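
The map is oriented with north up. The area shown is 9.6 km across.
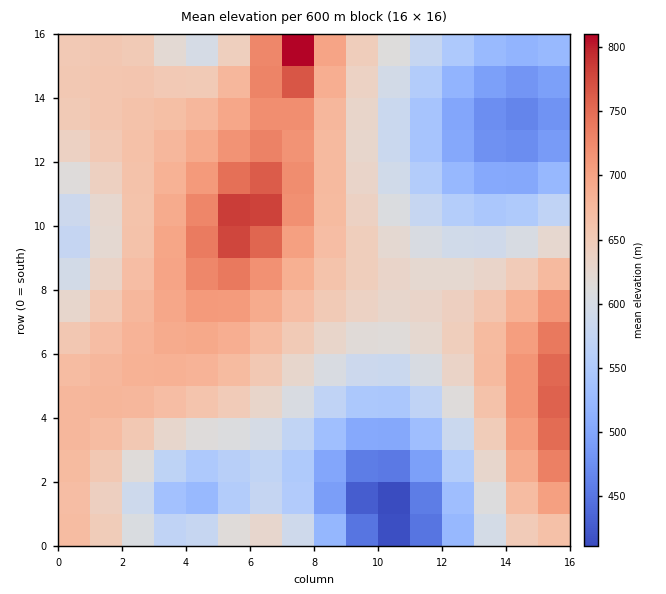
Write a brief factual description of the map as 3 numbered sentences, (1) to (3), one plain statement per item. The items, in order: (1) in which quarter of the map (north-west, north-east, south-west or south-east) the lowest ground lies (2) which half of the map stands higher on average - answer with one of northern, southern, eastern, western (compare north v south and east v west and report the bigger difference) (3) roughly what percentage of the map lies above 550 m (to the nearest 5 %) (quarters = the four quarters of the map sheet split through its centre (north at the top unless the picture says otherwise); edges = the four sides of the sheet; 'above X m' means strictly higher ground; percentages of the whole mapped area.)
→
(1) The lowest ground is in the south-east quarter.
(2) On average the western half of the map is the higher ground.
(3) Ground above 550 m makes up about 80 % of the sheet.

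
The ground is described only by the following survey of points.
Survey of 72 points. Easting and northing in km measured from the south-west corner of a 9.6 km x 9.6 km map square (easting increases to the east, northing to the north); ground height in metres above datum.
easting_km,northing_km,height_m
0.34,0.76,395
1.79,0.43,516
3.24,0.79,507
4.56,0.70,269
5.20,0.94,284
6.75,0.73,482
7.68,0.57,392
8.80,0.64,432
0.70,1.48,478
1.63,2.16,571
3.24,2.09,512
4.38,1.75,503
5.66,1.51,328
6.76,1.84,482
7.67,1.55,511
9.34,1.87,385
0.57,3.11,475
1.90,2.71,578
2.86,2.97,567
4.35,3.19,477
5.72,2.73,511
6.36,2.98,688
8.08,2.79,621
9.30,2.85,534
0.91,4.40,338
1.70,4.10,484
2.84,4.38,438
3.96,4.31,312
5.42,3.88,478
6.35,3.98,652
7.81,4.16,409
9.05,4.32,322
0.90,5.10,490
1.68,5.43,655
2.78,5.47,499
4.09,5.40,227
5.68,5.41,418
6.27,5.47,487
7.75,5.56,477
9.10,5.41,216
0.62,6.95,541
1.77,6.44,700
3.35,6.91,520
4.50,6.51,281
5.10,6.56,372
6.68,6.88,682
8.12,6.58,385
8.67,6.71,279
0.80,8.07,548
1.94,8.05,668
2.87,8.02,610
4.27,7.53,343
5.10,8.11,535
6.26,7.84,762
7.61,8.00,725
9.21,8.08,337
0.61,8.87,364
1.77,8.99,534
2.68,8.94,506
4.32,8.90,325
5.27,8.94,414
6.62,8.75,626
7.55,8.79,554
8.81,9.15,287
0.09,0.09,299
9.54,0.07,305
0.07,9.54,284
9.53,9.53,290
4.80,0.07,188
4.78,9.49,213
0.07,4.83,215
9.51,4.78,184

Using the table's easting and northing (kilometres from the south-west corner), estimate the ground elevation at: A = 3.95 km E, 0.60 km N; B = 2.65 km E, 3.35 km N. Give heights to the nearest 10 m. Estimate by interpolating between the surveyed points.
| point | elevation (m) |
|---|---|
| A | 370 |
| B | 610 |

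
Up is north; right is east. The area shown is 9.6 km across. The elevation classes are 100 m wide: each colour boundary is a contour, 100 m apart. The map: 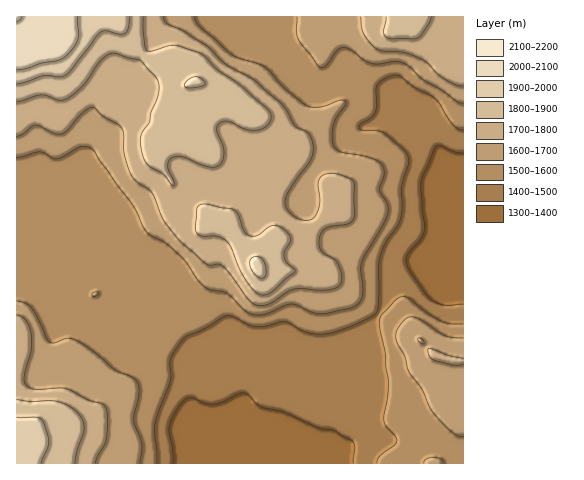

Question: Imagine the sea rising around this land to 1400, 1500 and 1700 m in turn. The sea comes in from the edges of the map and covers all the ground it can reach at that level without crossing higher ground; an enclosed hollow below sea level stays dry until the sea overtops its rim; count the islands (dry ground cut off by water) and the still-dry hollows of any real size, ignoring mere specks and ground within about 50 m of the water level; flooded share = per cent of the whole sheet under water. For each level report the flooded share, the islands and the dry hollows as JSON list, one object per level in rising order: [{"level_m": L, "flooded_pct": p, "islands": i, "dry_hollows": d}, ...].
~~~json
[{"level_m": 1400, "flooded_pct": 8, "islands": 0, "dry_hollows": 0}, {"level_m": 1500, "flooded_pct": 23, "islands": 0, "dry_hollows": 0}, {"level_m": 1700, "flooded_pct": 69, "islands": 0, "dry_hollows": 0}]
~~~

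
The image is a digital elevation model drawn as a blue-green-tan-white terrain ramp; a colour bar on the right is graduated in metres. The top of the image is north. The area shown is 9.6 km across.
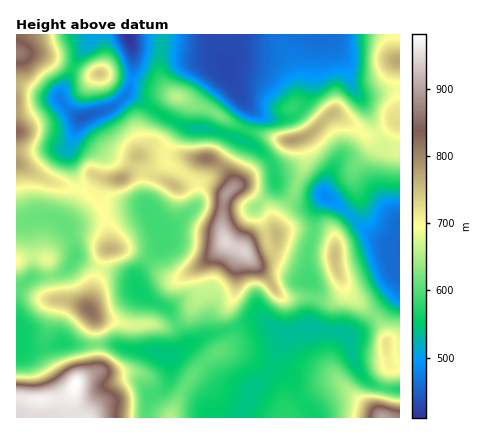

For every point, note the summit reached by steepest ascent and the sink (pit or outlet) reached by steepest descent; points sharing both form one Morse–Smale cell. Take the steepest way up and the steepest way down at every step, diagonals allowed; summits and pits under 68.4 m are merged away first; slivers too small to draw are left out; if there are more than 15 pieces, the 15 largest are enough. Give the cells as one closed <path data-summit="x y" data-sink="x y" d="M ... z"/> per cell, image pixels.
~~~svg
<path data-summit="226 242" data-sink="344 332" d="M208 158l-10 2-10 14 10 12-2 20-24 20-10 3-14-21-43 8 5 32-6 6-4 14 32 11 14 18 20 10 12 17 8 22 22-11 50-14 10 2 12 8 12 0 16-4 6-29-32-1-38-47-19-8-3-14 1-24 2-8 7-8 1-6-9-14z"/><path data-summit="76 384" data-sink="344 332" d="M262 321l-14 2-18 7-22 5-38 20-42-6-14-5-18 0 1 26-21 14-4 14 2 10 6 10 232 0 0-6-13-16-8-16-16-14 0-8 6-18 5-8-6-1z"/><path data-summit="16 52" data-sink="128 34" d="M92 34l-76 0 0 189 24-8 10 1 14 7 11-25 3-12-9-30 0-8 9-26 4-4-6-2-13-12-3-10 16-34 13-16z"/><path data-summit="292 140" data-sink="400 248" d="M334 113l-4 2-18 17-13 6 6 14 0 12-14 34 7 4 12 0 14-7 16 10 36 32 16 9 8 2 0-96-10-1-12-5-20-18z"/><path data-summit="120 178" data-sink="128 34" d="M130 94l-4 0-16 14-26 8-6 6-9 26 0 8 9 32-14 34 4 4 36-9-5-19 3-12 4-6 16-2 16-22 12 18 24 12 8-2 5-8-17-11-5-7 3-12 16-20-24-12z"/><path data-summit="226 242" data-sink="128 34" d="M186 126l-7 4-11 16-3 6 2 10 21 14 6-12 6-5 10 0 14 9 9 14-1 6-7 8-2 8-1 24 3 14 19 8 10 10 14-5 6-5 3-6-2-16 2-10 14-18-15-16-4-20-12-15-12-7-34-12z"/><path data-summit="382 418" data-sink="344 332" d="M312 327l-26 4-3 3-8 24 0 8 16 14 5 12 16 20 1 6 87 0 0-28-26-5-12-9-7-12-5-24-4-6-6-3z"/><path data-summit="334 256" data-sink="400 248" d="M326 196l-11 16-1 18-7 26 1 24 6 8 0 10 8 2 14-2 6-6 0-10 5 10 27 23 24-25 2-8 0-34-24-11-36-32z"/><path data-summit="76 384" data-sink="226 64" d="M318 34l-106 0-1 4 5 12 11 16 1 8 5 10 10 16 17 15 14 4 12 0 12-5 8-12 6-22 1-24z"/><path data-summit="88 310" data-sink="344 332" d="M100 268l-12 40 6 8 2 6 0 22 18 0 14 5 24 2 16 4 12-4 6-5-8-22-12-17-20-10-14-18z"/><path data-summit="178 96" data-sink="226 64" d="M210 34l-48 0-3 30 2 16 6 10 7 6 32 12 40 21 4-13 0-6-17-26-5-10-1-8-11-16z"/><path data-summit="292 140" data-sink="226 64" d="M326 34l-8 0-5 22-2 30-5 16-6 10-10 6-16 1-14-4-10-8 0 9-4 10 2 4 34 10 14 0 16-8 18-17 4-2 32 23 11-2-14-32-12-18-3-16-4-8z"/><path data-summit="100 74" data-sink="128 34" d="M128 34l-36 0-3 10-13 16-16 34 3 10 13 12 8 1 26-9 18-16 5-18 0-20z"/><path data-summit="88 310" data-sink="400 248" d="M50 276l-18 1-14 11-2 42 2 2 1 16 13 1 26-6 38 1 0-22-2-6-6-8-8-4-24-5z"/><path data-summit="398 60" data-sink="226 64" d="M392 34l-65 0 17 26 4 8 3 16 12 18 15 31 19-11 1-62-4-6z"/>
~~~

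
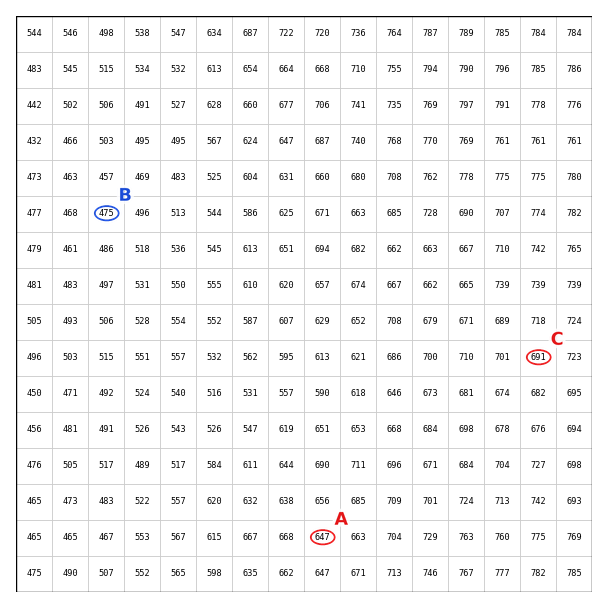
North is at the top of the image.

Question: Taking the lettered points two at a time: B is below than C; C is above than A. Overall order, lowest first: B A C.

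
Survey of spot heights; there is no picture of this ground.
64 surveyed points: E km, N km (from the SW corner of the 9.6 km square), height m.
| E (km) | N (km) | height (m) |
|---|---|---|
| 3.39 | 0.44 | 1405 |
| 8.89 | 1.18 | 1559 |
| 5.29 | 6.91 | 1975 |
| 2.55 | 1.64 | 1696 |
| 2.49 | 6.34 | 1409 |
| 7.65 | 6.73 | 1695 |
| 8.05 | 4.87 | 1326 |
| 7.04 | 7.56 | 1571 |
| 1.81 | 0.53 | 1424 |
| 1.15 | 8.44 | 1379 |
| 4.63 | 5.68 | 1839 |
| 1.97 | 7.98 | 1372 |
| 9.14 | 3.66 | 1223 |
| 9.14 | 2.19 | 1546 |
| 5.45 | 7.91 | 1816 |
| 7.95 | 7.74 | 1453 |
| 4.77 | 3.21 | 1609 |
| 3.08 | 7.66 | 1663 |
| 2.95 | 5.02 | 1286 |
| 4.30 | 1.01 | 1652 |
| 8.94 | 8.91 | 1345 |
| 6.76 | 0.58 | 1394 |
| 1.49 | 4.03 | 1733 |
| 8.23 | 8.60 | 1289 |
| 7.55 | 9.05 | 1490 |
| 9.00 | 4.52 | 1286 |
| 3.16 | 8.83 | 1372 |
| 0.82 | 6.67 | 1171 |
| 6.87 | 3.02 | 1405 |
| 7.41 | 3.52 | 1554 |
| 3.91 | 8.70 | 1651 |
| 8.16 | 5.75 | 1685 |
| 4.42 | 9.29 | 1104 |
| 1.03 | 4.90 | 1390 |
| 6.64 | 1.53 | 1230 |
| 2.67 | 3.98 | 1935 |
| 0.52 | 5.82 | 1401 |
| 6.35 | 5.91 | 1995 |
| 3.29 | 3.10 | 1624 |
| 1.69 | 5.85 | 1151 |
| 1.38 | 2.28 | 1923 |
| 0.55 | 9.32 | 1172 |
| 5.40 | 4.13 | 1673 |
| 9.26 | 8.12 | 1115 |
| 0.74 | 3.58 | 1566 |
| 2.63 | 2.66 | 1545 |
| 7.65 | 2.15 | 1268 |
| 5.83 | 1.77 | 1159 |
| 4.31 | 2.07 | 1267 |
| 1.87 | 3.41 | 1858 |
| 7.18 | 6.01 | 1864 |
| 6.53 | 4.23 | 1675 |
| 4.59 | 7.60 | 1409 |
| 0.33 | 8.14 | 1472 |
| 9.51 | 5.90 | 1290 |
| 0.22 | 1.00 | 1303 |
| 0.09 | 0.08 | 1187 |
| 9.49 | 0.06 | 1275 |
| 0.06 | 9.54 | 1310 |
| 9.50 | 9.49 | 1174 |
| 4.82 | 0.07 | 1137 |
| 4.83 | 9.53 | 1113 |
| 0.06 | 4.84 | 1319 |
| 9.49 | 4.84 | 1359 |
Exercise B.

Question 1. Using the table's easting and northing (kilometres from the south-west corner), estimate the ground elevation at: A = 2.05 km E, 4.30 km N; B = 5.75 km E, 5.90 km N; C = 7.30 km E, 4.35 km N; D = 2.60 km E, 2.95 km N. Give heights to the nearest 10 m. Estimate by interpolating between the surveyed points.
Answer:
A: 1790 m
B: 1940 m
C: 1670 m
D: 1800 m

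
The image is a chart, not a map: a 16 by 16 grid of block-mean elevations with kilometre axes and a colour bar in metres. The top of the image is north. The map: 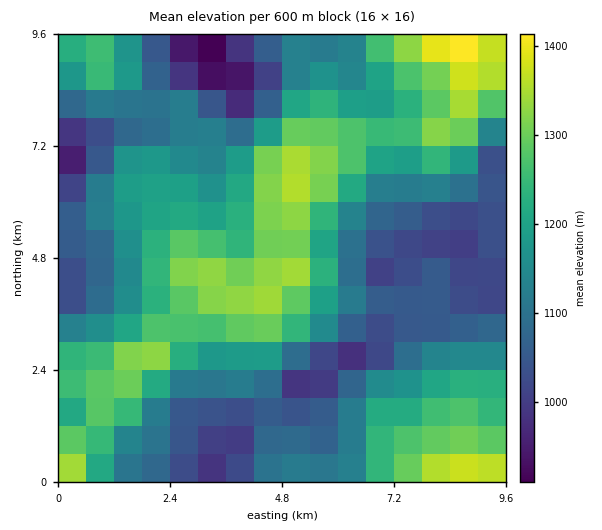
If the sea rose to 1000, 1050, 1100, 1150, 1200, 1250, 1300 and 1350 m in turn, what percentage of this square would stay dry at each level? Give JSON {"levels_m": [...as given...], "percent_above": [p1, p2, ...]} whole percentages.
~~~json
{"levels_m": [1000, 1050, 1100, 1150, 1200, 1250, 1300, 1350], "percent_above": [93, 81, 66, 53, 40, 28, 15, 4]}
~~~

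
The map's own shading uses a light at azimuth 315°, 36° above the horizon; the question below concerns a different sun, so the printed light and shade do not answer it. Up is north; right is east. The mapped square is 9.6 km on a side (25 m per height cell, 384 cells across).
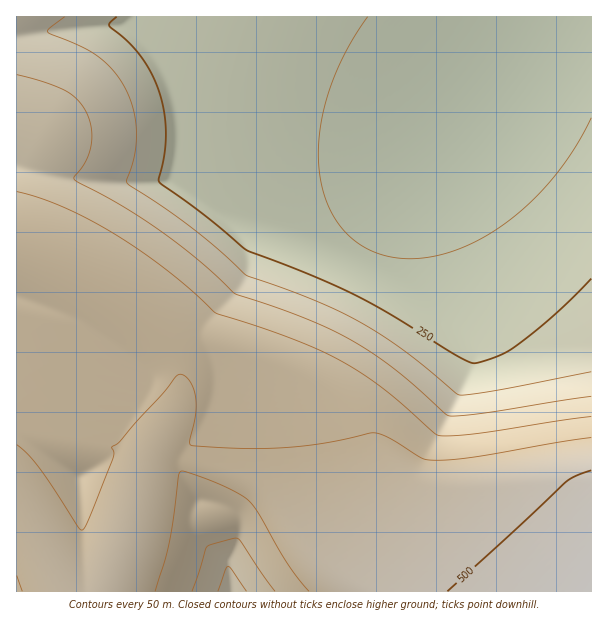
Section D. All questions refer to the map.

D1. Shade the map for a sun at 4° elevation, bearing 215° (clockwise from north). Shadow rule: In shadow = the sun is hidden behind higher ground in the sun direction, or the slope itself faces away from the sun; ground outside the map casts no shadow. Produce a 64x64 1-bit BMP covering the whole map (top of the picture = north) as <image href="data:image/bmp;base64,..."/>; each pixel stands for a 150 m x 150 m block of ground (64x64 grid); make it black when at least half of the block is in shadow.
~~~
<image width="64" height="64" href="data:image/bmp;base64,Qk0+AgAAAAAAAD4AAAAoAAAAQAAAAEAAAAABAAEAAAAAAAACAAATCwAAEwsAAAIAAAAAAAAA////AAAAAAAAAAAAAAAAAAAAAAAAAAAAAAAAAAAAAAAAAAAAAAAAAAAAAAAAAAAAAAAAAAAAAAAAAAAAAAAAAAAAAAAAAAAAAAAAAAAAAAAAAAAAAAAAAAAAAAAAAAAAAAAAAAAAAAAAAAAAAAAAAAAAAAAAAAAAAAAAAAAH4AAAAAAAAA///wAAAAAAH///AAAAAAA///8AAAAAAD///wAAAAAAf///AAAAAAD///8AAAAAAf///wAAAAAD////AAAAAA////8AAAAAH////wAAAAB/////AAAAAf////8AAAAH/////wAAAD//////AAAD//////8AAA//////4AAAH/////+AAAA//////wAAAH/////+AAAA//////4AAAH//////AAAB//////8AAAP//////gAAD//////8AAAf//////gAAH//////+AAB///////gAAf//////8AAH///////gAA///////4AAD//////8AAAP/////wAAAAAH///wAAAAAAD//8AAAAAAAH//gAAAAAAAP/4AAAAAAAAf+AAAAAAAAB/AAAAAAAAAPwAAAAAAAAB8AAAAAAAAAfgAAAAAAAAD+AAAAAAAAAf4AAAAAAAAH/gAAAAAAAA/8AAAAAAAAP/wAAAAAAAD//AAAAAAAAB/4AAAAAAAAAfAAAAAAAAA=="/>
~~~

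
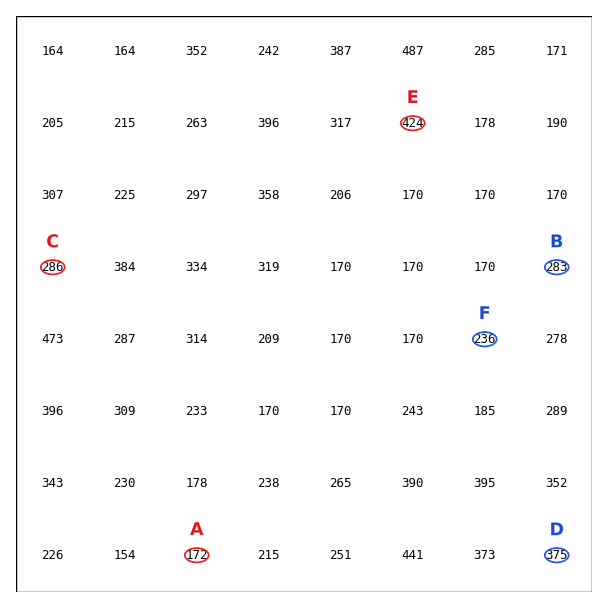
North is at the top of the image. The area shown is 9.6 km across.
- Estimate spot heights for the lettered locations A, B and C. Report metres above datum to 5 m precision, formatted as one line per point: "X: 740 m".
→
A: 170 m
B: 285 m
C: 285 m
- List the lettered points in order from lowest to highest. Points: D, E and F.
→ F D E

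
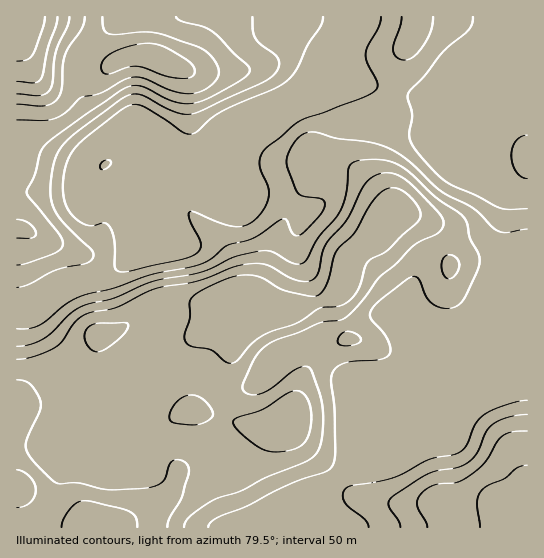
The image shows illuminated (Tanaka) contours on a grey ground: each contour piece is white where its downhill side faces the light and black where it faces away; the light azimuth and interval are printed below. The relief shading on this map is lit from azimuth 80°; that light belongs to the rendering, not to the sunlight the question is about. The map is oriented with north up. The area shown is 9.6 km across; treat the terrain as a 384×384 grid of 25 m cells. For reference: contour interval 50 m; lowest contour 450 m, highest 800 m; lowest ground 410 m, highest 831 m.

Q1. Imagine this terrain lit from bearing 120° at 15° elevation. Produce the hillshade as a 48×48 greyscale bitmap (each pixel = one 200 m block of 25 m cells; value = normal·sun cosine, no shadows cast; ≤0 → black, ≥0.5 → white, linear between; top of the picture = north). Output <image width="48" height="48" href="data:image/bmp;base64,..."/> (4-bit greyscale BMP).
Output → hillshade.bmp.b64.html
<image width="48" height="48" href="data:image/bmp;base64,Qk32BAAAAAAAAHYAAAAoAAAAMAAAADAAAAABAAQAAAAAAIAEAAATCwAAEwsAABAAAAAAAAAAAAAAABEREQAiIiIAMzMzAERERABVVVUAZmZmAHd3dwCIiIgAmZmZAKqqqgC7u7sAzMzMAN3d3QDu7u4A////AJh1RXiIiZvNzLqYiIiIiIh3ZmZ4hmZ4iLqGRWd4iJq8zLupiIiIiHd3ZmZ4h2Z4iMynVWZmZ3iau7u7uYiIh3d2ZVVoh2Z4iLu4ZWZlVmeJqqq7y6mIh3ZlVDNGdlV4iJqodnd2ZmZ4mZmrvMu6mHdmVDI0VERneImYd3eId2Z4iYiZqrzLqZh3ZUMzQyNGd5mYiIiIh2Z4iIiImavMy6mHdlREQyI1Z5qYiIiIh2d4iIiIiJq83KmIiHZmVCIkZqqoiIiIh2eIiIiHiIms3LmIiId3ZTIkVqqpiIiIh2aIiIh3d4is3bmIiIiIdTIjVZqqmIiIh2Z4iIh2Zmec3bmIiIiIh1MzRJmamIiIiHVWiIh2VEaLzLmIiIiIh2VERImZmIiIiIdVeIiHZDR6zLmIiIiIiIdlVYiIiImIiIh2d4iphkRpu6mIiIiIiIh3d2eIh4mYiIiIiIirmHVpu7qZmYmZiIh3d1Vnd3mpiIiIiHituIdnm7qqqYiIiIiHd0RFZniqmIh3iIec2oiIiaqqqYiIiIiHd0QzRWiaqYdmeIeK3bqYd3maqpiIiIiIiGUyEkZ4qphmaIh4rN3LmHiZmYiIiIiIiHZCESRWeZl2Z4mHiavduqqpmYiJmZmIiIhkIRIzRoiHZnmYd4iru83bqYiIqqmIiJmHUyIhEkZ2VFeIiHd3eL7tupd4m7qYiKqphmVCEBJEMjRniHdlNIzty5dnm8uYiKu6mZh1MQESEQE1Z4dkImrdy6hmi8yoiKu7qqqpZDIiEQAjV4dkIlm8zLlmerupiKq7upq7l2ZUMiIjRndTIleavMqGeaqpiJmrupmqmIh2VURERXhSEUZ5rMuYiZmYiJmqqYeamIiHZmZUNXhzESRnm8y6qqmHd4mqqXeJmIh3d3dkNGiGMRJGiru6qqqHZnirqXeJiId3eId1Q1eHUhE0aKuqmZmHZomruXeIiId3iIiHVEaIdSEkV5qph4iHd4m8uXiZiHd4iIiHZVZ4h0IjRoqph3d3d5rNuXiZiHd4iIiHZWZ4mGQ0Roqph3d3d5rNyXeamId4iIiGVWZnmGVUVomZiIh3d5rN2nZ5mYiIiIh2RVVXiHZVZ4mYiIh2Z5m97Jd3iIiImYiGRERGd3ZmeJmYiIh2Zpms7tqIiId4mqiHZDM1d3Z3iJmYiIh2Zpmr3/7KiId4q7mIdlM0Z3d4iZmYiIiHZpqrzf/tqIeJvNypiHVEVmd3iJmYiIiId6q8zM7/yYiazu7bqYdlVWZniImYiIiIiKvNyqz/6oiaze7t3LmHZmZneJmYiIiIiKve2onP64iavN3d3dyod2ZneJqpiIiIiKve2necy5mZq7u7vN3KiHZmeJq6iIiIiKvf2nVoqYiZmaqZmrzLmHZmeJu7mIiIiKvv64ZVZ3eIiJmYiJq7qHZVZ4rLqZiIiKvv7KhkRVZ3d4mZiImruXZURXm7upmYiJre7cqGVVZ3d4mZmYiaupdURWirqpmZiJrO7cuoZmZ3d4mZmYiKu5dkRGiaqZmZmA=="/>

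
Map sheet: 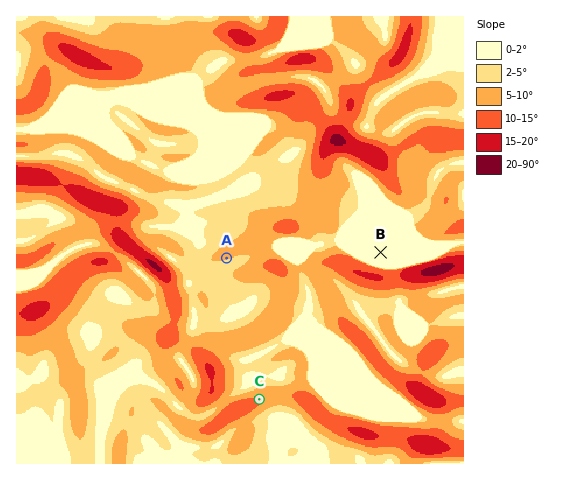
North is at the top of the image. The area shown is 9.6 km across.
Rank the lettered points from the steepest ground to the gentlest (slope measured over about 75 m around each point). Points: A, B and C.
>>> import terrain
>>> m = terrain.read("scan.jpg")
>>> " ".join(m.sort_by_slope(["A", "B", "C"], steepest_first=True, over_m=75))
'C A B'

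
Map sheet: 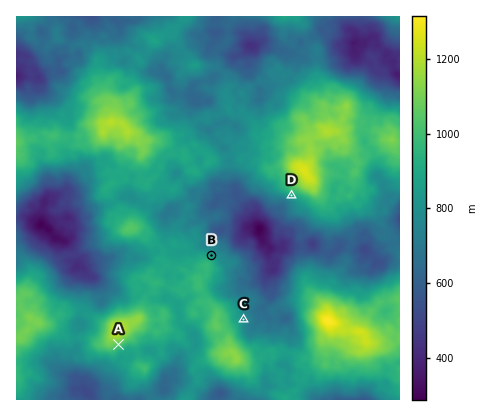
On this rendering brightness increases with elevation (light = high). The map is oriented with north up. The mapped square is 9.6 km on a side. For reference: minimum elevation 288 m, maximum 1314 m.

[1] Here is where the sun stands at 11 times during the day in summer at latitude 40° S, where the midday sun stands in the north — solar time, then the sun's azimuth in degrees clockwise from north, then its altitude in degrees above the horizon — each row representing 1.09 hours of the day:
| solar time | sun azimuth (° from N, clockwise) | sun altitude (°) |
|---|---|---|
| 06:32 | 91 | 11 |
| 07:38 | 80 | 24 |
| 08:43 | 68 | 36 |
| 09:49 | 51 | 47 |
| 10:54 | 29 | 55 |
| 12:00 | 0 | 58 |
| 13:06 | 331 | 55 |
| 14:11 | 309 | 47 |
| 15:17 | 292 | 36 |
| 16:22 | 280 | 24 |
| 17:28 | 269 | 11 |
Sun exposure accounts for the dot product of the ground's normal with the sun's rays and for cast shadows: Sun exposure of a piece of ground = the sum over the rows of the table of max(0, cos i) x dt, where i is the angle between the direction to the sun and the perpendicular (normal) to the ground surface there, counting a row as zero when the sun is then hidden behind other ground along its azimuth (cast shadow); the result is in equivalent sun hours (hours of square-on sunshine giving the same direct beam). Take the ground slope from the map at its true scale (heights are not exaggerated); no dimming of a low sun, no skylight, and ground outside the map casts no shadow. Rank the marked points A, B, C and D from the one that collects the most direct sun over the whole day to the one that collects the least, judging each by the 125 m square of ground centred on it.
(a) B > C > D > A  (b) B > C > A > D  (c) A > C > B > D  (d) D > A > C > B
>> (b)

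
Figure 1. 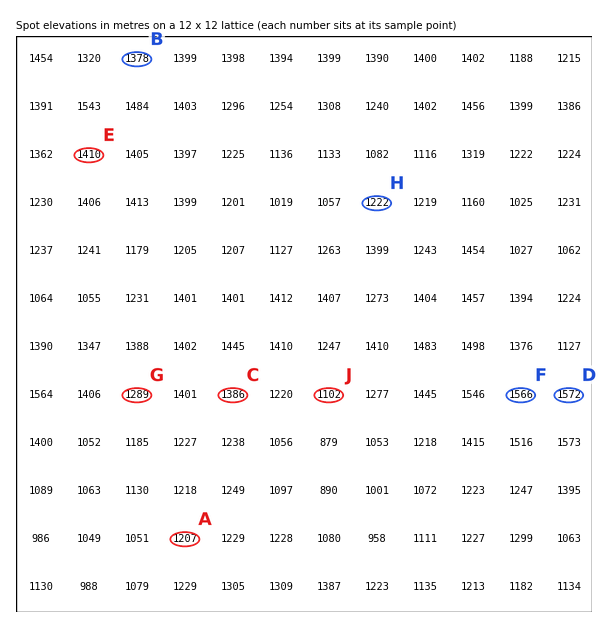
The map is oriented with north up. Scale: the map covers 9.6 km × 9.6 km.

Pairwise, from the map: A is below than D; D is above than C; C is above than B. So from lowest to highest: A B C D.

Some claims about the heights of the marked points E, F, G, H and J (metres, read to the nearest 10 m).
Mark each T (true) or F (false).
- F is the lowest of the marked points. F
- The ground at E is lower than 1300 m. F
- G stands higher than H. T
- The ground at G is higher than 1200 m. T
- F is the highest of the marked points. T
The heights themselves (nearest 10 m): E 1410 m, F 1570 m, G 1290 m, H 1220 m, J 1100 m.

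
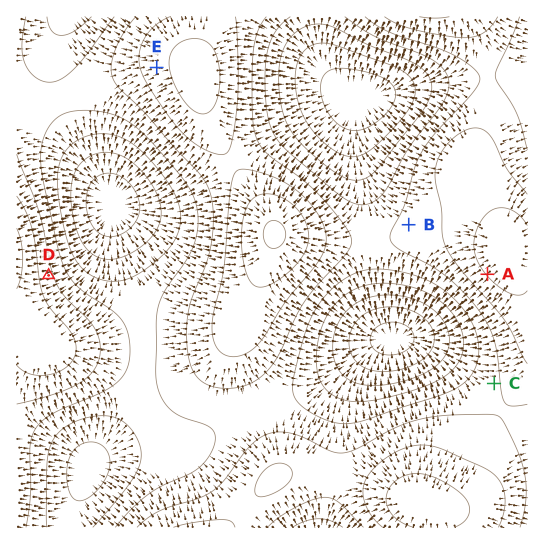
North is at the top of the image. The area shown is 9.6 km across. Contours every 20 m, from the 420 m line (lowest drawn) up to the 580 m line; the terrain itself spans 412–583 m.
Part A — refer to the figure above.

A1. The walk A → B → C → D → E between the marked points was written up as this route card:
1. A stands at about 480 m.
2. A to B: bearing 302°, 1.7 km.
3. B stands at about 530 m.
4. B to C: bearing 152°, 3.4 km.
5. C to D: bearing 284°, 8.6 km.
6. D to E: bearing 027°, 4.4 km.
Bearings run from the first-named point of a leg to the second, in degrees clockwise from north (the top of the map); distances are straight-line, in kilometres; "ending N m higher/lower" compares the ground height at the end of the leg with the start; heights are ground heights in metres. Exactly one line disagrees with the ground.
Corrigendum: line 1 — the height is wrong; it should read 560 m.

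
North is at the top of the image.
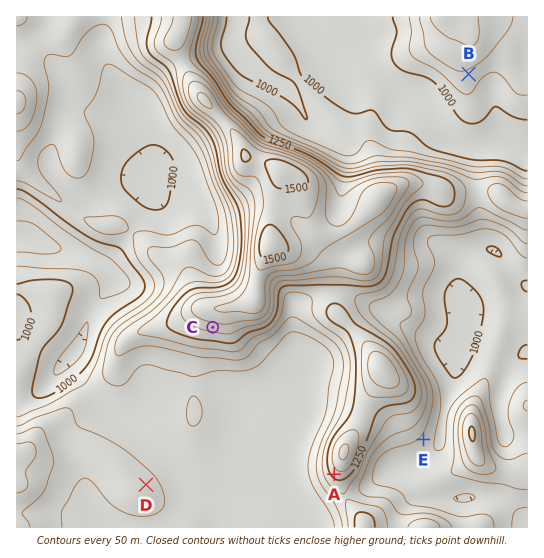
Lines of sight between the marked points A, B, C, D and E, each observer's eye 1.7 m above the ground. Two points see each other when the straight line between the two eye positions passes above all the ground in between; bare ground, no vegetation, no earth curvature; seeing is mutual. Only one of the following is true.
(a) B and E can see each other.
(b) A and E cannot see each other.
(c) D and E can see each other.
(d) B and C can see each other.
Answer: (b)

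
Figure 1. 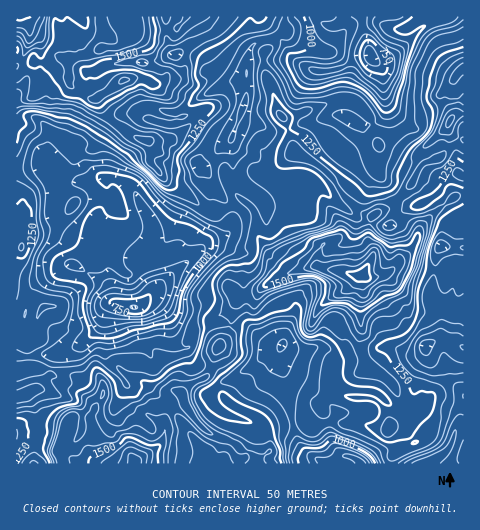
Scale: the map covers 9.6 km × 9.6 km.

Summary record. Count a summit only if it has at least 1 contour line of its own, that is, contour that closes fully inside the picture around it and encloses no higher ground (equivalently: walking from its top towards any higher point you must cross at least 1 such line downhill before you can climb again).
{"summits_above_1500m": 2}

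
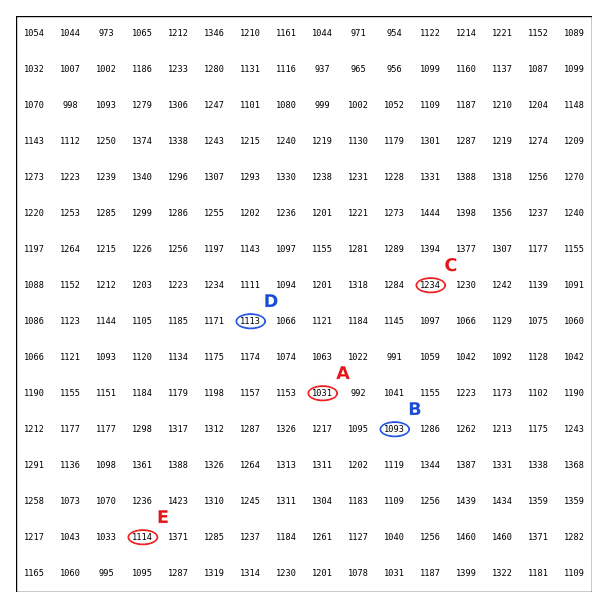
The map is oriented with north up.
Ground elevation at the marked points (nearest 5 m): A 1030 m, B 1095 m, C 1235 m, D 1115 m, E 1115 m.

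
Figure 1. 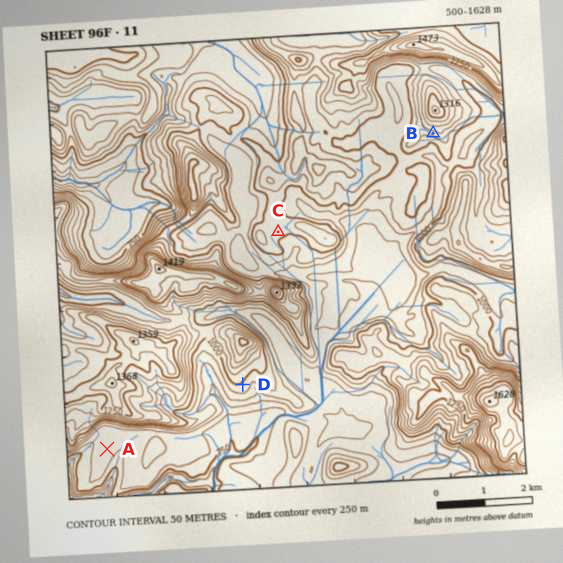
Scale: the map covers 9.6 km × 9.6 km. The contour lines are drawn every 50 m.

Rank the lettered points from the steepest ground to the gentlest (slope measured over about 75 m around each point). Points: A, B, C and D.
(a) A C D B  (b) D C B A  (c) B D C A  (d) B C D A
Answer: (c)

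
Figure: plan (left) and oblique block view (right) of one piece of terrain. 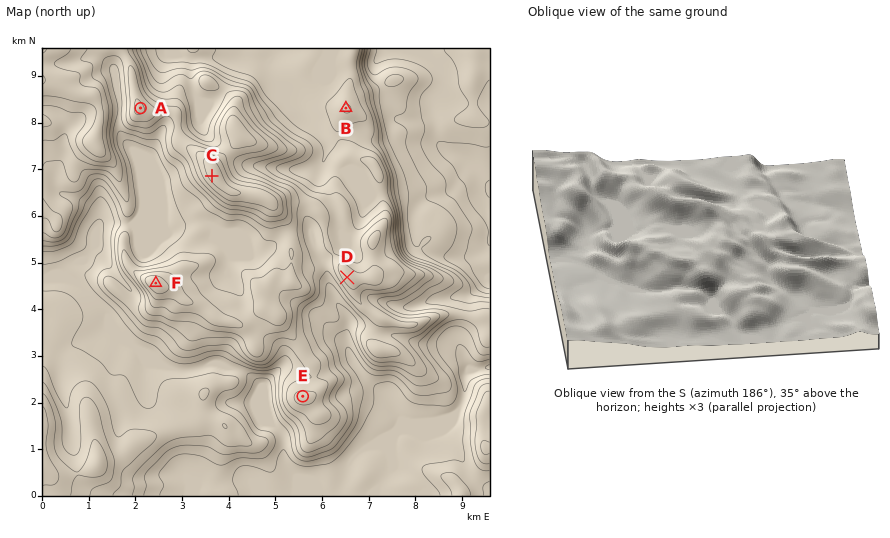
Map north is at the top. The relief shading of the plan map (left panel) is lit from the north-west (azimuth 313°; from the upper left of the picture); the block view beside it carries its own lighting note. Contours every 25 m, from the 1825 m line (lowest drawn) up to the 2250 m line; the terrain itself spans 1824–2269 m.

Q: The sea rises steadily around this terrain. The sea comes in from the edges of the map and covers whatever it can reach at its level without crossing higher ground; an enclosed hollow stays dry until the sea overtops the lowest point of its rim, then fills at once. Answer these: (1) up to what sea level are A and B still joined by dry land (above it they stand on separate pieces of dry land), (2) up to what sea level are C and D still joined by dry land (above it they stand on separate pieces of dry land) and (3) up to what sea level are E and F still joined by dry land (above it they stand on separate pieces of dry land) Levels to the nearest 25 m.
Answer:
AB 2025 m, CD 2100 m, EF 2075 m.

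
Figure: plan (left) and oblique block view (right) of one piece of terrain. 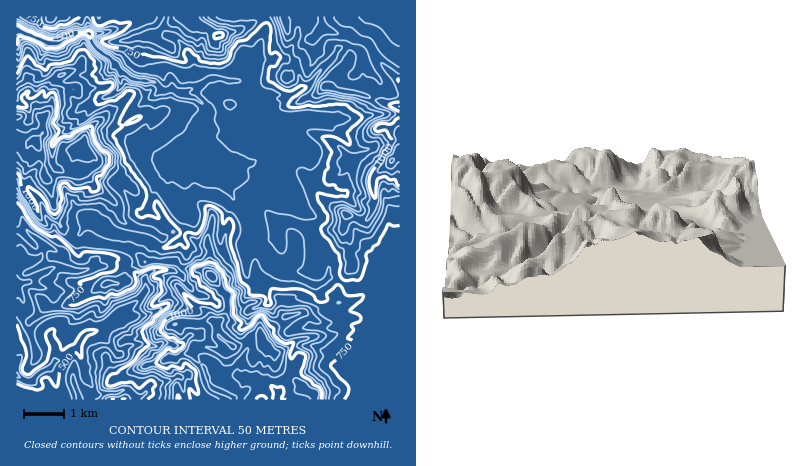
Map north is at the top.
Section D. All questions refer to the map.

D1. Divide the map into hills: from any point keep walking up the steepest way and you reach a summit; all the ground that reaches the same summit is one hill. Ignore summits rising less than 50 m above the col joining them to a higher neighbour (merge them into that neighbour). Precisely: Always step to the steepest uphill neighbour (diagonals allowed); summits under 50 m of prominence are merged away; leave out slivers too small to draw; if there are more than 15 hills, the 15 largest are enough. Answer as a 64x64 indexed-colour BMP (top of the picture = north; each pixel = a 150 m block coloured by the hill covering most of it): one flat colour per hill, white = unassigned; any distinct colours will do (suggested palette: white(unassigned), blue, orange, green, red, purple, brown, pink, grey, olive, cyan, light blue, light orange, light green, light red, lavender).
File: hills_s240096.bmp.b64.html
<image width="64" height="64" href="data:image/bmp;base64,Qk12CAAAAAAAAHYAAAAoAAAAQAAAAEAAAAABAAQAAAAAAAAIAAATCwAAEwsAABAAAAAAAAAA////ALR3HwAOf/8ALKAsACgn1gC9Z5QAS1aMAMJ34wB/f38AIr28AM++FwDox64AeLv/AIrfmACWmP8A1bDFABEREREREd3d3d0iIiIiIiIiIiIiIiIiIiIiIiIiIhERERERERER0REd0iIiIiIiIiIiIiIiIiIiIiIiIiIiERERERERERERERIiIiIiIiIiIiIiIiKZkiIiIiIiIiIREREREREREREREiIiIiIiIiIiIiKZmZmSIiIiIiIiIhERERERERERERESIiIiIiIiIiIiKZmZmZkiIiIiIiIiERERERERERERESIiIiIiIiIiIiIpmZmZmSIiIiIiIiIRERERERERERERIiIiIiIiIiIiIiKZmZmZIiIiIiIiIhERERERERERERESIiIiIiIiIiIiIpmZmZkiIiIiIiIiERERERERERERESIiIiIiIiIiIiIiKZmZmZIiKSIiIiIRERERERERERESIiIiIiIiIiIiIiIpmZmZmZmZmSIiIhERERERERERERIiIiIiIiIiIiIiIpmZmZmZmZmZmSIiEREREREXd3dxIiIiIiIiIiIiIiIimZmZmZmZmZmZmSIRERERERd3d3dyIiIiIiIiIiIiIiKZmZmSIiIiIhEREhERERERd3d3d3ciIiIiIiIiIiIiIimZmSIiIiIiERESERERERF3d3d3d3IiIiIiIiIiIiIiKZmSIiIiIiEREREREREREXd3d3d3d3IiIiIiIiIiIiIimSIiIiIiERERERERERERd3d3d3d3dyIiIiIiIiqqqiIiIiIiIiIRERERERERERF3d3d3d3d3ciIiIiKqqqqqoiIiIiIiIRERERERERERF3d3d3d3d3d3IiIiKqqqqqqqIiIiIiIRERERERERERd3d3d3d3d3d3ciIiKqqqqqqqIiIiIiIRERMzMzMzMRF3d3d3d3d3d3ciIiIqqqqqqqoiIiIhERETMzMzMzMxERF3d3F3d3d3IiIiIqqqqqqqoiIiIRERERMzMzMzMzEREREREREid3IiIiIiqqqqqqqiIiIREREREzMzMzMzMRERERERESIiIiIiIiIqqqqqqqIiIhEREREWZjMzMzMxERERERESIiIiIiIiIiqqqqqqoiIhERZmZmZmZmYzMzERERERESIiIiIiIiEiIiIiKqqiIhEREWZmZmZmZjMzMRERERERIiIiIiIhEREiIiIqqqohEREWZmZmZmZjMzMxEREREREiIiIiVRERERIiIiqqqqERERZmZmZmZjMzMzERERERESIiVVVVEREREiIiKqqqoRERFmZmZmZmMzMzMREREREREiVVVVURERESIiIiqqqhERERZmZmZmYzMzMxEREREREVVVVVVRERERIiIiKqqhERERFmZmZmZjMzMzERERERFVVVVVVVERERESIiIqqqEREREWZmZmZmMzMzMREREREVVVVVVVERERESIiIiKhEREREWZmZmZmMzMzMxEREREVVVVVVVERERERIiIiIhEREREWZmZmZmMzMzMzEREREVVVVVVVEREREREiIiIiEREREWZmZmZmMzMzMzMRERERVVVVVVERERERESIiIiEREREWZmZmYzMzMzMzMxERERFVVVVVVRERERERIiIiIRERERZmZmYzMzMzMzMzEREREVVVVVVVEREREREiIiIhERERZmZmZjMzMzMzMzMREREVVVVVVVVVERERESIiIiEREWZmZmZmMzMzMzMzMxEREVVVVVVVVVVREREREiIiERERZmZmZmMzMzMzMzMzERERVVVVVVVVVVURERESIhEREREWZmZmYzMzMzMzMzMRERFVVVVVVVVVUREREREhERERERFmYzMzMzMzMzMzMxEREVVVVVVVVVURERERERERERERERMzMzMzMzMzMzMzERERFVVVVVVVUREREREREREREREREzMzMzMzMzMzMzMRERERVVVVVVVRERERERERERERERERMzMzMzMzMzMzMxERERERVVVVVRERERERERERERERERMzMzMzMzMzMzMzEREREREVVVVVEREREREREREREREREzMzMzMzMzMzMzMRERERERFVVVVRERERERERERERERETMzMzMzMzM8MzMxERERERERVVVVURERERERERERERERMzMzMzMzMzzMzMEREREREREVVVURERERERERERERETMzMzMzMzMzM8zMwRERERERERFVURERERERERERERETMzMzMzMzMzMzPMzBEREREREREREREREREUQRERERERMzMzMzMzMzMzM8wzERERERERERERERERREREQRERERMzMzMzgzMzMzMzMzMRERERERERERERREREREREQURDMzMzMziIMzMzMzMzMxEREREREREREUREREREREREREQzMzMzOIgzMzMzMzMzEREREREREREUREREREREREREREMzMzM4iIMzMzMzMzMREREREREREURERERERERERERERDMzOIiIiDMzMzMzMxEREREREREUREREREREREREREREiIiIiIiIgzMzMzMzEREREREREURERERERERERERERERIiIiIiIiIMzMzMzMREREREREUREREREREREREREREREiIiIiIiIiIgzMzMxEbu7uxEURERERERERERERERERESIiIiIiIiIiIMzMzu7u7u7u7MzNERERERERERERERERIiIiIiIiIiIgzMzO7u7u7u7szMzNEREREREREREREREiIiIiIiIiIiDMzM7u7u7u7uzMzMzNERERERERERERESIiIiIiIiIiIgzMz"/>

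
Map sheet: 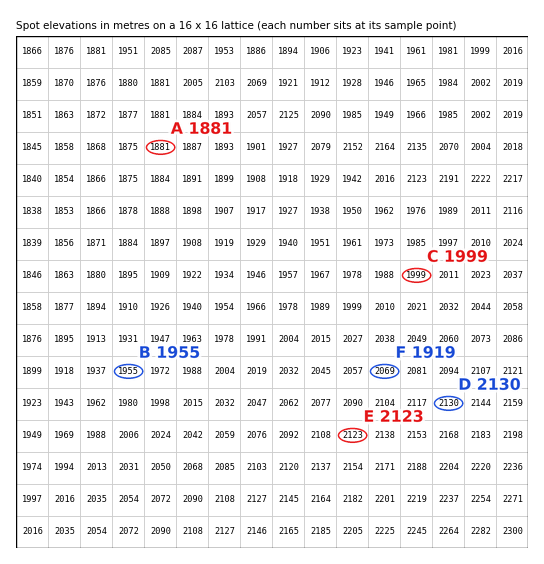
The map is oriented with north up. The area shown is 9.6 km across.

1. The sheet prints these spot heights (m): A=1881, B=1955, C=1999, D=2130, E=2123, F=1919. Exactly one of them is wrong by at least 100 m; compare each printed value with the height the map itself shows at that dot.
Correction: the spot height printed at F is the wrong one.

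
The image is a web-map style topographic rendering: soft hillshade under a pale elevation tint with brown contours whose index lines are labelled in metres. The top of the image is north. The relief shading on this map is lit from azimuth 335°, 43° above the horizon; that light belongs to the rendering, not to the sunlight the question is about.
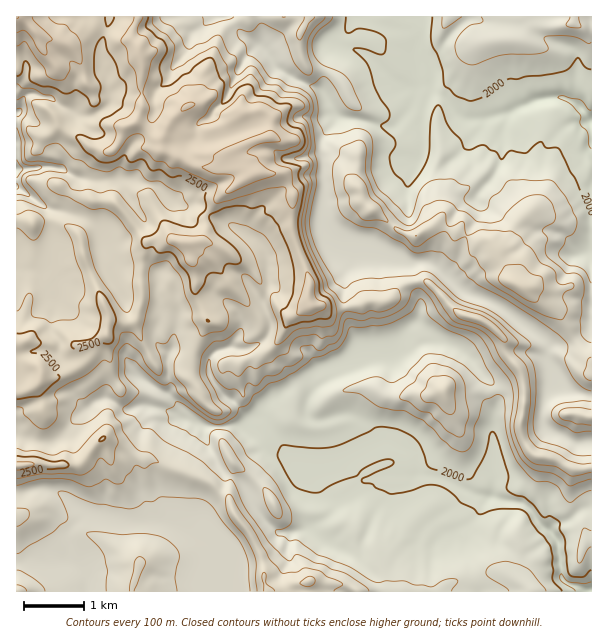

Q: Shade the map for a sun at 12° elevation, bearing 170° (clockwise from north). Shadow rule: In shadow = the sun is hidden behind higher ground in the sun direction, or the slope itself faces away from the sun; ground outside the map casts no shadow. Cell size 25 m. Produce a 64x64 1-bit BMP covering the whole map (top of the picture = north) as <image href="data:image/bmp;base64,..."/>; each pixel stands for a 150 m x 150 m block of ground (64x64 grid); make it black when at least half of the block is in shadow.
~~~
<image width="64" height="64" href="data:image/bmp;base64,Qk0+AgAAAAAAAD4AAAAoAAAAQAAAAEAAAAABAAEAAAAAAAACAAATCwAAEwsAAAIAAAAAAAAA////AAAAAADAAAAAAwAAHMAAAAe/AAAYgAAAP/4AAACAAAAf/gAAAAAEAB/+AAAAAA8AH/wAABAADgA/+AAAIAAAAH/4AAFgAAAAc/AAAYAAAADj4AADgEAAAc/AAAAAAAABz4AAAAAAAAefAAAAAAAAHz4AAAAA/gB+eAAAAAf/APzwAAAAf/+G/fAAAAB//9//4AAAAH7P4/+AAAAAeIP68AAAAANwgf4DAAAAAz8B4AcAAAADPwDCBgAwfAMfQAwMAD//gB4ICAQAH//gHCAAAgAH/+GYcABD4AP/wYEAAAGwAD+AAdOAAAgAP4PB98AACAAfB4HnCAAAAA4fAMAYAAYAAH4AgDgAD3+A/AAAYAAPf8H4AABgAA//8/DMAEAAAf//5/8AwAAA///DfwAAAAD//4H+AAABgO/AAP4AAn+AxwAf5AMD/wDAPD4AXgf/AMB+/wD8DfgAgP//gOAZ+AAB///AwfH2AAH///jH8IMBB///8P8AAAAP///w/AAAHw3///CAAAAPif7/4MBkHwAOfn/AgeAP4z48M8Bj4QD/PzwBgcP5hhe+AAAAzn3HDzwAAMb4PfP/gAAAfGA9/f+AAAAAADj//4AAAAAAAP//CAAAAAAA+/94AAAAAAB//ngAAAAAAX/+cAAAAAQX//wAAIAAPD//+AAAbAA8G//wAAAACA=="/>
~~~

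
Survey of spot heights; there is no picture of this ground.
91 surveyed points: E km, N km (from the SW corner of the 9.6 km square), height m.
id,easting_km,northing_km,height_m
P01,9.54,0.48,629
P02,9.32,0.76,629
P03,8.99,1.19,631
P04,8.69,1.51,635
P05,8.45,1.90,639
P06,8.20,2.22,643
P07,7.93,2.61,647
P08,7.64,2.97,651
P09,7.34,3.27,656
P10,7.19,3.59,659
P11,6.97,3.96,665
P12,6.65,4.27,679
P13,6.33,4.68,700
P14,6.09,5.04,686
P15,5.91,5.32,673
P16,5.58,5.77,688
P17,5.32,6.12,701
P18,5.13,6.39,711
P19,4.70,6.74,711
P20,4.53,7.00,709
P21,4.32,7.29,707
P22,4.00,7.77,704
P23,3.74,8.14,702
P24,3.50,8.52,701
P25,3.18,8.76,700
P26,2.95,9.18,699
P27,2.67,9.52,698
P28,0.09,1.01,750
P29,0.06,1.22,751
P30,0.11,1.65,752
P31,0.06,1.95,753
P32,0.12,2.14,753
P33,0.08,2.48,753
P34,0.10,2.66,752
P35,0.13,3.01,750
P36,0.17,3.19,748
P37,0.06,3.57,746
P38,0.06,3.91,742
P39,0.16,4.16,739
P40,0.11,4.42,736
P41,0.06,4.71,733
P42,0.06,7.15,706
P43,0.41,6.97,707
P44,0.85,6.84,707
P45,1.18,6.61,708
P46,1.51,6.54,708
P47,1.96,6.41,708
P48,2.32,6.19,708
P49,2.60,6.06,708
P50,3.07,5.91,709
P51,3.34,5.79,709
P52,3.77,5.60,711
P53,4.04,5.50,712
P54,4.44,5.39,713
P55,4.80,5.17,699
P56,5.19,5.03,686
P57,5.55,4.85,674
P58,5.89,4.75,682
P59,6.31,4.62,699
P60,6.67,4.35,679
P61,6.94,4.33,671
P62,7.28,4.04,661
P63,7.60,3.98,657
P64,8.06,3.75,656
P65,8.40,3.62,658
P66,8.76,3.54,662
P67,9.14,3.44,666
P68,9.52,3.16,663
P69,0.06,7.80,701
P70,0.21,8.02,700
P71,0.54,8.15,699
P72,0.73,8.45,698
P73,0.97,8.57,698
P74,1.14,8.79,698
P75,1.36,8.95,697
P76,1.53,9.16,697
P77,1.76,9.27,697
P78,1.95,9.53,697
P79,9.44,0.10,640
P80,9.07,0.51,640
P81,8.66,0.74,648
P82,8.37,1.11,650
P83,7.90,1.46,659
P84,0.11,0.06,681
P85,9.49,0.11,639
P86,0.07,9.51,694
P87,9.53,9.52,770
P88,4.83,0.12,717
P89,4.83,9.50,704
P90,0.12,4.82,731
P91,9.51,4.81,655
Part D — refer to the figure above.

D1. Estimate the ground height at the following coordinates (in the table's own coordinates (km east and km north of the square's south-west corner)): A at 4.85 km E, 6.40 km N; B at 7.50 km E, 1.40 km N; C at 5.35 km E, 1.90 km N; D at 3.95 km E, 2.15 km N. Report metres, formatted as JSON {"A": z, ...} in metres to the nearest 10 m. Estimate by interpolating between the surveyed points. {"A": 710, "B": 680, "C": 690, "D": 720}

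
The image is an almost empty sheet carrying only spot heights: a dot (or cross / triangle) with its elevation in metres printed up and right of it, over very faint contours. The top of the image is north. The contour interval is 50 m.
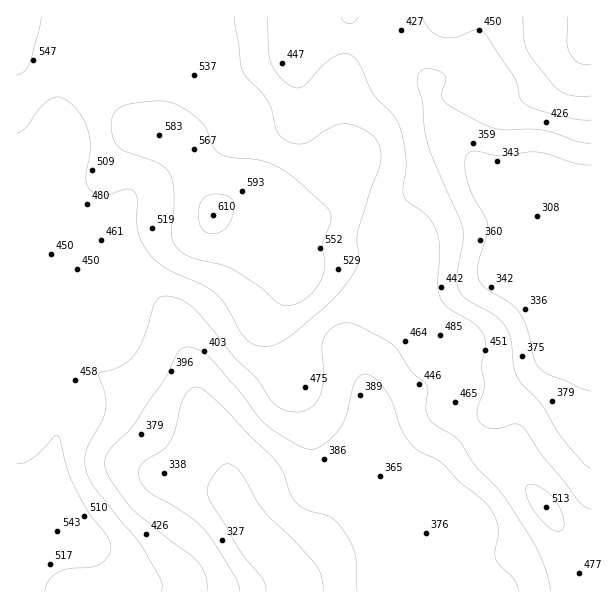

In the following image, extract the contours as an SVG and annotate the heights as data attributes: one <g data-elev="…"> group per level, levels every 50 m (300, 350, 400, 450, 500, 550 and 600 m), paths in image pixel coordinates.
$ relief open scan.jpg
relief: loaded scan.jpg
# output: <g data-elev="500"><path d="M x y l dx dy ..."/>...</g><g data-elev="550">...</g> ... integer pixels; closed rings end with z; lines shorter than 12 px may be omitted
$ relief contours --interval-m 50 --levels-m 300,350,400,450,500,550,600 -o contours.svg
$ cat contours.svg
<g data-elev="300"><path d="M266 591l-3-12-23-28-32-54-1-8 3-8 9-13 6-4 6 1 8 5 24 40 31 30 21 24 6 11 3 16"/></g><g data-elev="350"><path d="M239 591l-1-7-3-8-20-32-11-14-18-16-37-22-7-7-3-8 0-7 3-6 20-14 8-8 5-13 8-30 5-7 6-5 6 1 9 6 65 65 8 11 8 24 7 10 11 6 21 6 10 9 10 14 6 13 2 12 0 27"/><path d="M591 391l-9-2-33-14-9-6-6-10-6-29-8-16-8-10-24-14-8-8-2-7 0-9 9-30 1-11-2-7-16-29-5-24 2-10 3-3 4-1 27 5 27-4 11 0 37 12 15 1"/></g><g data-elev="400"><path d="M207 591l-1-15-8-13-7-8-21-15-38-31-22-30-5-14 0-7 4-8 25-25 31-47 12-25 5-5 4-1 12 3 12 8 32 36 17 23 8 9 27 17 14 6 7 0 8-4 17-17 6-12 7-28 4-10 8-4 9 3 7 8 8 11 12 33 10 15 9 8 21 11 18 19 22 16 10 11 5 10 2 9-3 24 0 6 4 6 15 15 5 12"/><path d="M591 468l-7-5-18-20-9-13-16-26-22-24-5-14-4-28-6-14-10-9-27-16-8-9-2-14 6-34 0-14-35-84-4-18-1-24-5-18 0-9 3-4 5-2 9 1 8 3 3 5-4 15 2 8 10 7 35 19 14 3 39 0 36 12 13 1"/></g><g data-elev="450"><path d="M161 591l1-6-1-6-17-30-51-63-6-13-2-12 3-15 14-24 4-12-1-15-6-21 20-7 15-11 10-20 11-33 4-5 8-2 13 3 14 9 40 49 22 21 17 24 6 6 9 3 9 1 9-2 8-5 4-6 4-9 1-10 0-38 4-9 6-6 9-4 11 1 37 19 9 8 12 20 16 15 1 4-2 18 3 11 6 6 23 15 17 25 23 24 12 17 29 46 8 23 4 16"/><path d="M591 509l-6-2-7-7-16-21-20-24-20-28-7-3-15 4-8 1-7-3-6-6-2-10 7-23-3-21 5-18-1-10-8-12-29-18-8-11-2-12 2-33-2-15-3-10-6-9-22-17-3-6-1-6 3-19 0-14-4-24-7-15-21-22-15-32-5-6-6-3-7 0-11 5-28 28-8 1-7-5-11-11-6-12-2-12 0-31"/><path d="M341 17l4 6 5 1 4-2 4-5"/><path d="M423 17l3 7 4 6 13 7 13 0 20-7 7 2 30 43 4 9 3 14 7 7 13 6 26 6 15 3 10 0"/></g><g data-elev="500"><path d="M45 591l5-12 9-7 10-3 23-2 10-4 8-9 0-11-4-9-18-22-14-26-8-19-6-27-3-5-3 1-12 14-10 9-8 4-7 0"/><path d="M557 531l5-1 2-6-1-9-6-12-6-8-8-6-9-4-6 0-2 3 0 4 7 17 12 15z"/><path d="M17 133l9-5 13-19 11-10 9-2 10 5 12 13 8 19 1 16-4 27 1 8 3 5 6 4 6 1 24-6 8 2 3 7 0 24 2 12 5 12 9 12 15 12 35 15 12 8 11 13 16 28 8 8 7 3 7 2 8-1 9-4 13-9 37-31 12-14 12-18 4-10-2-20 1-9 12-40 10-24 1-15-3-9-6-8-12-7-12-4-7 0-8 2-22 15-8 3-12-1-10-6-5-8-4-19-4-9-7-9-14-14-5-7-7-54"/><path d="M523 17l1 21 3 12 6 9 20 25 7 7 7 3 11 2 13 0"/></g><g data-elev="550"><path d="M281 305l10 0 12-5 11-9 7-12 4-13-2-23 8-24-1-6-3-5-32-29-17-12-17-6-31-4-11-4-6-7-7-17-3-6-13-10-13-8-12-4-13 0-24 3-11 5-4 7-2 9 2 12 4 9 9 6 33 12 8 6 4 6 2 9 1 12-2 37 1 8 4 6 6 5 9 5 30 7 11 4 27 18 15 14z"/><path d="M17 75l7-4 6-8 11-46"/><path d="M567 17l0 27 3 10 9 9 6 2 6-1"/></g><g data-elev="600"><path d="M207 233l6 1 6-2 6-3 4-5 4-9 1-9-1-6-4-3-8-3-9 0-6 2-5 5-2 9 0 11 3 7z"/></g>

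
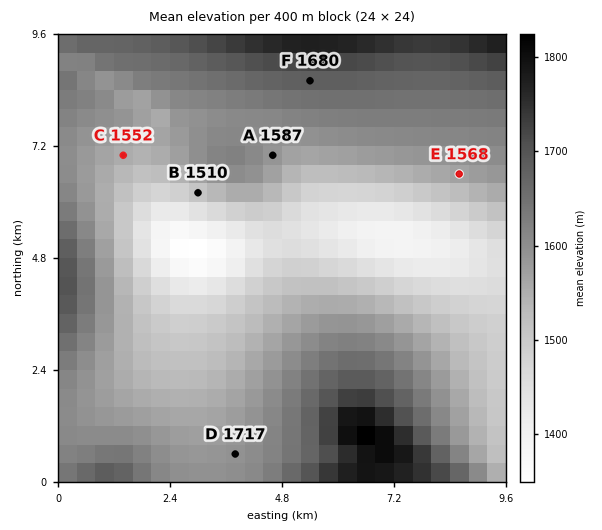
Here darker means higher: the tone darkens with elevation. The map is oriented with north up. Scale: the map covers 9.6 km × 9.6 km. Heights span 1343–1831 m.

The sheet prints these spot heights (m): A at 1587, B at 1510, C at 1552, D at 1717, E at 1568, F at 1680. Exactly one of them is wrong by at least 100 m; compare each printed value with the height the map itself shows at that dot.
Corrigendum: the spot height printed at D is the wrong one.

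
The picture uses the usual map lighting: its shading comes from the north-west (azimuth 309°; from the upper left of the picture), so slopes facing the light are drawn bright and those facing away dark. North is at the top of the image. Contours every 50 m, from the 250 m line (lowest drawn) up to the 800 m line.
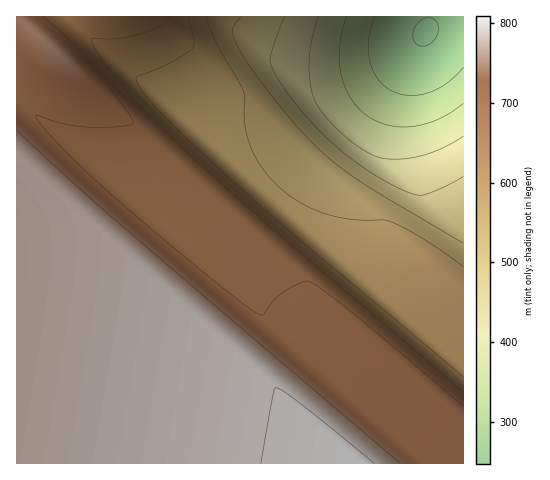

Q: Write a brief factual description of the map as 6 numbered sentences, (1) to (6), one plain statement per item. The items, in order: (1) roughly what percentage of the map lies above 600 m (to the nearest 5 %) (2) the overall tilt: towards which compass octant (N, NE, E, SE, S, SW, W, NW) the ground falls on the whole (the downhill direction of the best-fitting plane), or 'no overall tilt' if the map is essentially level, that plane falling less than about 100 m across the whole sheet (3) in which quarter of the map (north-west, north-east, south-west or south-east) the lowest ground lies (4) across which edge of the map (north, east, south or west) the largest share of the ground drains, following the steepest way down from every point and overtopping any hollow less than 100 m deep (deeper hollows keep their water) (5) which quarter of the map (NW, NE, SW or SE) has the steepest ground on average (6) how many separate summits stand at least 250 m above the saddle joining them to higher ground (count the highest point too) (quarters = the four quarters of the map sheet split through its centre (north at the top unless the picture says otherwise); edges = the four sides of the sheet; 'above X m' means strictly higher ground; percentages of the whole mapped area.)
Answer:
(1) Roughly 65 % of the ground is higher than 600 m.
(2) The general tilt is down to the north-east (the land rises towards the south-west).
(3) The lowest point lies in the north-east quarter of the map.
(4) The largest share of the runoff leaves by the northern edge.
(5) The steepest ground, on average, is in the north-east quarter.
(6) 1 summit rises at least 250 m above its surroundings.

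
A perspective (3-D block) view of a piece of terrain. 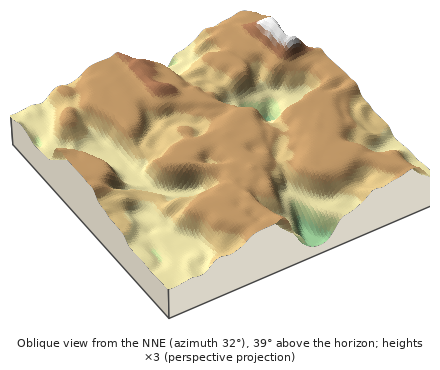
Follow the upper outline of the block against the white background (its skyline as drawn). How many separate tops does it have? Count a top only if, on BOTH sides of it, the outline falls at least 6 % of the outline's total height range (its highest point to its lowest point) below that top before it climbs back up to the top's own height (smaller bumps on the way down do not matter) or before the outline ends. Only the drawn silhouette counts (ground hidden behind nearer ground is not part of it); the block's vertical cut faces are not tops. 2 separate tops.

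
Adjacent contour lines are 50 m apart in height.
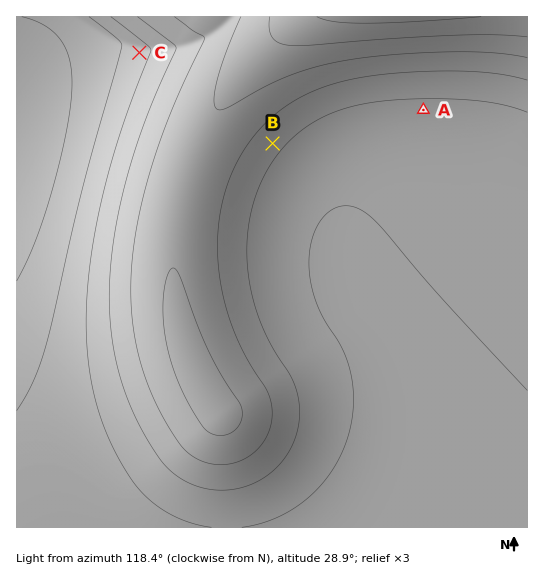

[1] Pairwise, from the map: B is below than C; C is above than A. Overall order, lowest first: B A C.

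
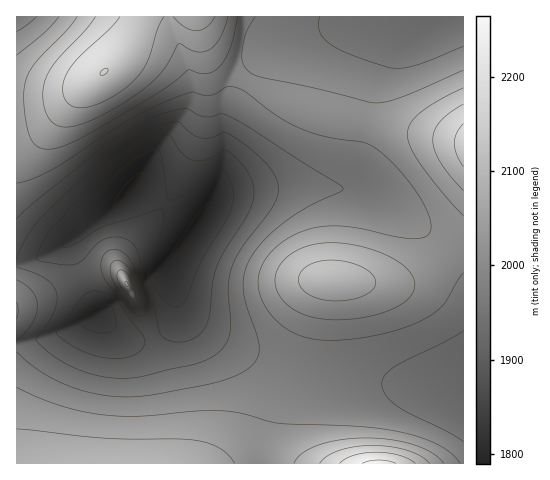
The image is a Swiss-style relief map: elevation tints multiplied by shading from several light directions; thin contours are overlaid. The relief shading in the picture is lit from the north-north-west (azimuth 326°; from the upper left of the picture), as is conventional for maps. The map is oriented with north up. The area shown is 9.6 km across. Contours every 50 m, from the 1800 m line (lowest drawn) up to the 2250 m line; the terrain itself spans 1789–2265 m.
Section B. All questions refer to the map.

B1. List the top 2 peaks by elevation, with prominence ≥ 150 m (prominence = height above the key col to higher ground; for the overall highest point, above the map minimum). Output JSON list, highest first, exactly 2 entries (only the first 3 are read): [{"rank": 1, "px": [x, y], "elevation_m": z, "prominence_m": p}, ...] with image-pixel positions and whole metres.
[{"rank": 1, "px": [104, 71], "elevation_m": 2251, "prominence_m": 230}, {"rank": 2, "px": [126, 284], "elevation_m": 2103, "prominence_m": 189}]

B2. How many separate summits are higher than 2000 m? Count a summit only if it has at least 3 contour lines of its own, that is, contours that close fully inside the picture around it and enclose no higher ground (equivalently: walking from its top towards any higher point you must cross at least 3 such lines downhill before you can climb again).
1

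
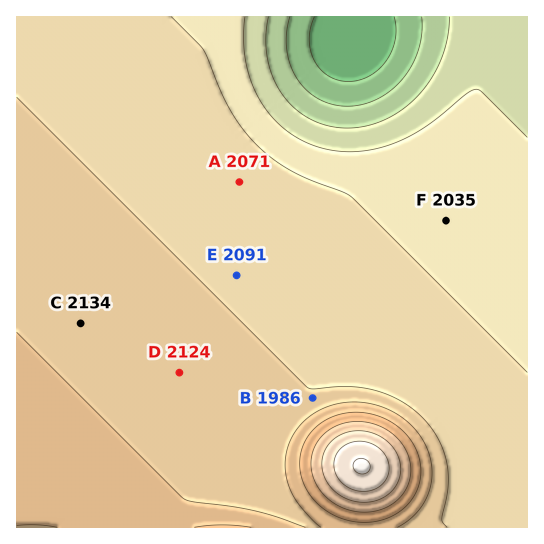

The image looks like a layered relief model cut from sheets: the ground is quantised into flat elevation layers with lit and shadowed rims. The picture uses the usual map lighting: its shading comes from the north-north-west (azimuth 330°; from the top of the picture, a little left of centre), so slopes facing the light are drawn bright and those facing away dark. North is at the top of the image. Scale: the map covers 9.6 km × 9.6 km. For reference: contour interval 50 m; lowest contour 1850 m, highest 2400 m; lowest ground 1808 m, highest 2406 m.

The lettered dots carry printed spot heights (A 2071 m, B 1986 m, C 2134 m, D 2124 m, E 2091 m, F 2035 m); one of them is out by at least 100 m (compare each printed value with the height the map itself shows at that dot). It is B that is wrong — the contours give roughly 2111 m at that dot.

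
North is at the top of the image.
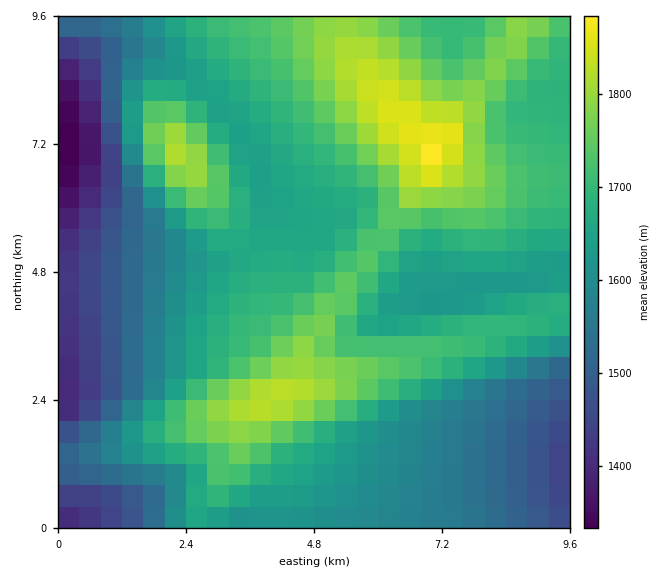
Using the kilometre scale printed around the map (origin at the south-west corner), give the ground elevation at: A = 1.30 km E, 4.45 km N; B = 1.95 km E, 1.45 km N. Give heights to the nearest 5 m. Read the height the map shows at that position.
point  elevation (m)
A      1515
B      1670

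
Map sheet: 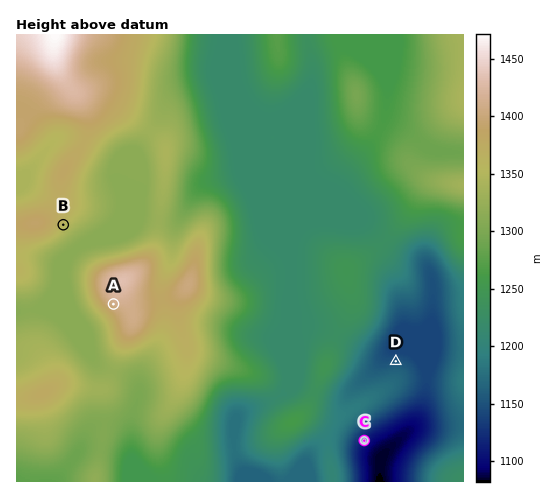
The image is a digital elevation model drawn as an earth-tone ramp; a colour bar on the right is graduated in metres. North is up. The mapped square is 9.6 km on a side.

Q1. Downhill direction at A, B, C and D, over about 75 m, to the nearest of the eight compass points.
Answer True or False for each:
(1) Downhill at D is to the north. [True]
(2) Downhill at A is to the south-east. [False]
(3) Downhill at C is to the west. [False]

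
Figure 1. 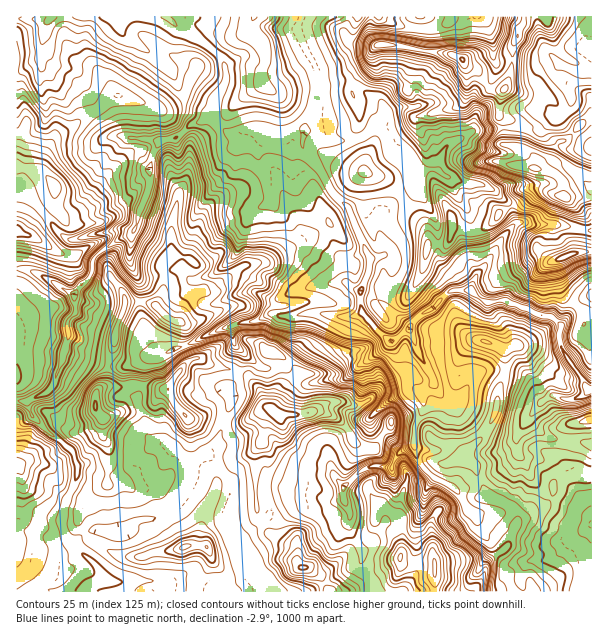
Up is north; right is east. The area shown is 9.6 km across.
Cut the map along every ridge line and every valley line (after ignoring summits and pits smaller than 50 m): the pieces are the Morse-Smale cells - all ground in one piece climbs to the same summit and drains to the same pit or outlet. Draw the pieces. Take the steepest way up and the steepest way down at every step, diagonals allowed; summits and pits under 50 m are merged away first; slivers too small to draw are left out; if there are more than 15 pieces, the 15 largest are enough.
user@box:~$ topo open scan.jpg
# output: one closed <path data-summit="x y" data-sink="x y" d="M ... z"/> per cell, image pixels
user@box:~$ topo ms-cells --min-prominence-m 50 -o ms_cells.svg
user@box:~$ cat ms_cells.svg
<path data-summit="278 414" data-sink="590 390" d="M167 16l-150 0-1 55 4 1 18-11 4-5 0-8 1 5 13 13 15 2 8 6 9 19 16 20 12 21 42 7-8 24-2 27-8 15-2 17-6 10-2 29 10 22 0 30 8 23 6 12 5 5 71-29 2 1-2 3 5 15 9 9-6 20-10 15 2 7 0 9-7 23-7 18-8 9 22 27-2 45 8 16 37-32 14-7 24-6 30 2 2-2 1-12 18-16 9-4 21 2 4-10 6-6-29-26-3-9 22-19 18-8 7 0 4 2 3 16-9 18-1 18 6 18 14 17-8 12-2 15 19 12 16-1 9-7 7 5 6 16 19 22 8-8 9-23 33-22 3-6 0-11 5-5 15-4 19 0 0-30-43-6-19-16-1-3 12-18-6-15-11-12-24-4-20 2-10 8-8 18-6 5-9-1-8-9-11-24-10-16-8-23-5 1-13 11-8-5-22-23-1-24 7-17 2-16-4-6-17-42-18-18-11-21-16-20-2-12 4-7-10-1-14 8-16 0-11-6-27 1-6-5-8-8-2-7 4-15 10-17-2-18-4-7-10-8-31-20z"/><path data-summit="462 60" data-sink="590 390" d="M524 16l-223 1-5 12 23 48-1 25-6 15-6 8 0 4 11 3 13 8 21 0 11-2 16-12 8 8 6 19 9 5 9 2 8 14 0 12-28 19-10 11-1 17 6 13 0 6-4 4-11 4-2 13-7 17 1 24 22 23 8 5 15-11 12-15 12-6 18-18 21-2 6-15 8-8 16-27 16-18-8-19-14-13-14-6-12 0-19-6-11-8 6-20 11-10 21-10 25-2 4-2-7-12-16 0-6 4 0-8-2-12 2-6 12-7 5-7 3-7-2-11 18-1 0-12 6-17 5-6z"/><path data-summit="17 231" data-sink="590 390" d="M42 48l0 8-4 5-22 11 0 195 20 5 24 16 15 6 15-16 2-6 2-14 26-20 13-5 5-9 2-17 8-15 2-27 8-24-42-7-12-21-16-20-9-19-8-6-15-2-13-13z"/><path data-summit="95 405" data-sink="590 390" d="M65 350l-13 37-5 5-21 10 5 12 43 41 4 21-14 31-2 21 6 12 7 4 9-10 6-4 23 2 24-12 18-2 12-7 19-22 4-22-20-19-18-8-4-3-3-17-7-15 0-9 4-13 2-18 5-9-20 10-12 1-33-7-13-5z"/><path data-summit="435 566" data-sink="590 390" d="M414 445l-12 6-6 7-4 10-21-2-15 9-13 14 1 14 6 12-1 13 13 23-1 16 9 12 4 13 99 0 8-11 7-20 10-7 0-3-17-20-6-16-7-5-9 7-16 1-19-12 2-15 8-12-14-17z"/><path data-summit="185 546" data-sink="590 390" d="M209 456l-19 9-2 17-2 7-6 9-22 19-21 3-24 12-23-2-14 12-2 3 5 6 21 19 5 10 53 2 6 3 3 7 103-1-2-6-22-25-18-33 2-45z"/><path data-summit="486 342" data-sink="590 390" d="M471 290l-22 2-18 18-12 6-10 13 9 24 15 25 1 8 13 16 9 1 6-5 8-18 7-7 8-3 15 0 27 6 8 10 1 7 6 9 9-6 19 4 11-3 8-7-27-40-3-11 1-15-3-4-8-4-12-2-30-13-21 1z"/><path data-summit="254 17" data-sink="590 390" d="M300 16l-132 1 11 11 31 20 13 12 3 21-10 17-4 19 16 16 27-1 11 6 16 0 14-8 10-1 0-4 6-8 6-15 1-25-23-48 5-9z"/><path data-summit="17 464" data-sink="590 390" d="M17 400l-1 191 65 1 6-8 12-2 4-6-3-6-32-30-6-12 2-21 14-31-4-21-43-41-5-12z"/><path data-summit="186 416" data-sink="590 390" d="M231 326l-9 2-57 26-15 2-6 9-6 40 6 11 4 21 4 3 18 8 19 18 17-9 6-7 6-10 12-35 0-9-2-7 7-9 9-24-10-14z"/><path data-summit="303 567" data-sink="590 390" d="M344 498l-3 2-30-2-24 6-14 7-35 31 8 18 22 25 2 7 103-1-1-9-11-15 1-16-12-18 0-18z"/><path data-summit="564 197" data-sink="590 390" d="M504 127l-28 3-21 10-11 10-6 20 11 8 19 6 12 0 14 6 14 13 8 20 44 1 31 6 1-53-10-5-7 0-12 10-8-8-19-5-2-2 0-9-6-6-12-6-11-2z"/><path data-summit="278 414" data-sink="591 525" d="M582 474l-9 0-15 4-5 5 0 11-3 6-33 22-9 23-9 9 8 10 21-1-8 15 4 14 68-1 0-115z"/><path data-summit="114 338" data-sink="590 390" d="M131 235l-11 3-26 20-2 14-2 6-14 13 0 21-9 11 1 15-2 6 0 7 2 3 49 13 12-1 17-10 12-2-10-16-8-23 0-30-10-22z"/><path data-summit="365 171" data-sink="590 390" d="M378 126l-16 12-11 2-21 0-13-8-9-2-6 8 2 12 16 20 11 21 18 18 6 18 16 32 7-1 7-6 0-6-6-13 0-11 3-9 8-8 28-19 0-12-3-7-5-7-9-2-9-5-6-19z"/>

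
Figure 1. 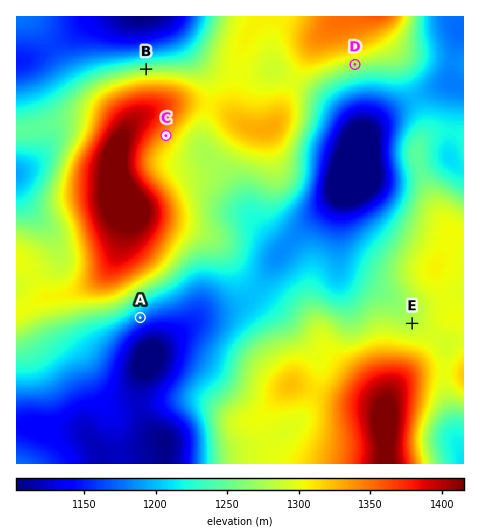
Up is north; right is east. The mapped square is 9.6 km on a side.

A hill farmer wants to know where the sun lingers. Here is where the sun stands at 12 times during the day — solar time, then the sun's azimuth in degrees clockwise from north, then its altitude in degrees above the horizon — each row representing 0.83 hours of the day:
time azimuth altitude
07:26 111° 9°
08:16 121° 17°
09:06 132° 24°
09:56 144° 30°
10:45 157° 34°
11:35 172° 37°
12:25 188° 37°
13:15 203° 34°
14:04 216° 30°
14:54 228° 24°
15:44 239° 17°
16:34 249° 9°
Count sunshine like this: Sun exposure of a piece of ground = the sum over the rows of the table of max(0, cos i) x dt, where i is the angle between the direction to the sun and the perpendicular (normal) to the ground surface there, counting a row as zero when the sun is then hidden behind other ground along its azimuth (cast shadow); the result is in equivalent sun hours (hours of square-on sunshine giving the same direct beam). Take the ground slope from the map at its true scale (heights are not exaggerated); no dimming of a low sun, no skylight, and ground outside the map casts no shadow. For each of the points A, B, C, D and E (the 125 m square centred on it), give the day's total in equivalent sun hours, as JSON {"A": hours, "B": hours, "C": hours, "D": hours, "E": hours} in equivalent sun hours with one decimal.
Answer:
{"A": 5.0, "B": 2.8, "C": 4.6, "D": 5.0, "E": 4.0}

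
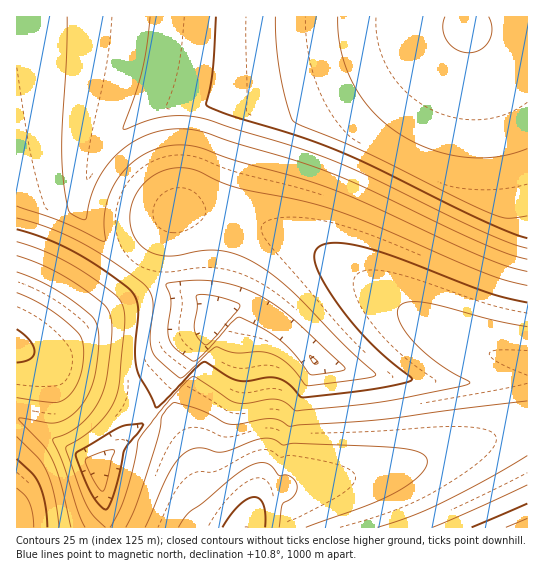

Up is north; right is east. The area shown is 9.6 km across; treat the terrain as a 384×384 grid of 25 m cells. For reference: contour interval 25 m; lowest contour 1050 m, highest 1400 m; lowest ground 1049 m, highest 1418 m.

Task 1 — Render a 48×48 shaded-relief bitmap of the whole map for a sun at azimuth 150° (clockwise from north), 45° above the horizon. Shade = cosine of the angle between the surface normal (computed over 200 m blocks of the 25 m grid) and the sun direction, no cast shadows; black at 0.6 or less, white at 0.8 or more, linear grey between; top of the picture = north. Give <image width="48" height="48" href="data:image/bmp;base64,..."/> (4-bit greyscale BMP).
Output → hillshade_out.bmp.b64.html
<image width="48" height="48" href="data:image/bmp;base64,Qk32BAAAAAAAAHYAAAAoAAAAMAAAADAAAAABAAQAAAAAAIAEAAATCwAAEwsAABAAAAAAAAAAAAAAABEREQAiIiIAMzMzAERERABVVVUAZmZmAHd3dwCIiIgAmZmZAKqqqgC7u7sAzMzMAN3d3QDu7u4A////AJmqqYZURVZndmVniru7u7u7u7vMzMzd3YmqqYZDRFZndmVniaqqqqqru7u7zMzN3YiaqYZDRFZnd2VWeZqZqqqqqqq7u7zMzHiZqYZDRFVmd2VWeJmZmZmZmqqqq7u7zHeJmYZDRFVmd2VVZ4iIiIiJmZmaqqq7u3eJmZlTRFVmd2ZVZ3d3d4iIiImZmaqqq3d4m8yERVVmZ3ZVVmZnd3d3eIiImZmaqnZ5ve7GNFZmZ3ZVVmVmZmZnd3d4iIiZmXeL3u3KUUZmZ3ZVVWVVVVZmZmd3d4iIiXms3u3LpAV2Z3ZURWVERVVVVWZmd3d4iJq7zd3LqSBnd3ZVRVZDREREVVVWZmd3d7qrvN3LqXAGd3ZlRVZDMzNERERVVWZmd6qqvMzLqYYAd2ZlVVZTIjMzM0REVVVmZqqqq8zLqIcwJmZlVWZjIiIzRFVmZ3d3d5mZmru7qYdxBGZmVWZ1M0Vmd4iIiZiIiJmZmru7qYd2AFZmZmZnd3iZmZmZmZiIiIiIiau7uph3UAZmZmZ5mZmZmZmYiIiIiIiIiJq7u6mIdQJ2ZmeJmZmZmIiIiIh3d4d3d4mru6qZmEBGZniZmZmIiIiIh3d3d3d3d3iaq7qqmYMVZ4mZmYiIiIiHd3d2Znd3d3eJmqqqmZhWiZmZmIiIiId3d3ZmZmZmZmZniZmaqqqpqpmZiIiIh3d3dmZlVWZmZmZmZ4mru7uqqZmYiIiHd3d2ZmZVVVVVVVVVZ4mru7qqmZmIiId3d3ZmZlVVRFVVVVVVeJqqqqqpmZiIiHd3dmZmZVVURFVVVVVWiZmqqqmZmYiId3d3ZmZlVVVEQ0REREVniJmaqZmZiIiHd3dmZmVVVUREM0REREV3iImZmZmYiId3d3ZmZlVVVERDNDM0REZneIiJmZiIiHd3dmZmVVVUREREVkVVZlVmd3iIiIiId3d2ZmZVVVVERERWd3d4iGVWZ3eIiIh3d3ZmZlVVVURERFZ3d4iImHVVZmd3eHd3ZmZmVVVVREREVmd3d4iImXVFVWZnd3dmZmVVVVVERERWZ3d3d4iJmYVERVZmZ2ZmZVVVVERERFVnd3d3d4iJmZdDRFVWZmZVVVREREREVWd3d3d3d4iJmZhjNERVVVVVRERERERWZ3d3d3d3d4iJmZmFMzRERVVEREM0RVZ3iHd3d3d3d4iJmZmYZDM0REREREVWZ3iIiIh3d3d3d4iJmZmZl1RDREVVZmd4iIiIiIiHd3d3d4iJmZmZmYd2Zmd4iIiIiIiIiIiIh3d3d4iImZmZmZmYiImZiIiIiIiIiIiIiId3d4iImZmZmZmZmZmZiIiIiIiIiIiIiIiHd4iIiZmZmZmZmZmZiIiIiIiIiIiIiIiIh4iIiZmZmZmZmZmZmIiIiIiIiIiIiIiIiIiIiJmZmZmZmZmZmYiIiIiIiIiIiIiIiIiIiImZmZmZmZmZmZmIiIiIiIiIiIiIiIiIiIiZmZmZmZmZmZmZmIiIiIiIiIiIiIiIiIiZmZmZmZmZmZmZmYiIiIiIiIiIiA=="/>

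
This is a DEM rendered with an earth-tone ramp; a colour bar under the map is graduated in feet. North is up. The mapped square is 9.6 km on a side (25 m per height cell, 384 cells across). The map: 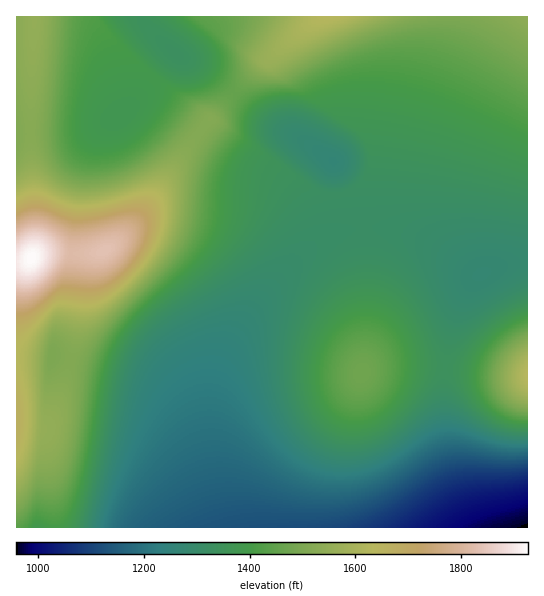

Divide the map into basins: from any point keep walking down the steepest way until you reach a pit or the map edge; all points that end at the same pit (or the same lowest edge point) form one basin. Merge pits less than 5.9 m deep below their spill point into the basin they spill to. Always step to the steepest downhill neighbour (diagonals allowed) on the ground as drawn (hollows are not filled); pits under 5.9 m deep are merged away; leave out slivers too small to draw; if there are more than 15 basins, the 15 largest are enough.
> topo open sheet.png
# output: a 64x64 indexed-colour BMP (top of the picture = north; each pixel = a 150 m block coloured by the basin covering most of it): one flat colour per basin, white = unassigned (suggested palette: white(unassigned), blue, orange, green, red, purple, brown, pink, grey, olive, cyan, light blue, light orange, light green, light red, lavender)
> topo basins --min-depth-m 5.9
<image width="64" height="64" href="data:image/bmp;base64,Qk12CAAAAAAAAHYAAAAoAAAAQAAAAEAAAAABAAQAAAAAAAAIAAATCwAAEwsAABAAAAAAAAAA////ALR3HwAOf/8ALKAsACgn1gC9Z5QAS1aMAMJ34wB/f38AIr28AM++FwDox64AeLv/AIrfmACWmP8A1bDFABEREREREREREREREREREREREREREREREREREREREREREREREREREREREREREREREREREREREREREREREREREREREREREREREREREREREREREREREREREREREREREREREREREREREREREREREREREREREREREREREREREREREREREREREREREREREREREREREREREREREREREREREREREREREREREREREREREREREREREREREREREREREREREREREREREREREREREREREREREREREREREREREREREREREREREREREREREREREREREREREREREREREREREREREREREREREREREREREREREREREREREREREREREREREREREREREREREREREREREREREREREREREREREREREREREREREREREREREREREREREREREREREREREREREREREREREREREREREREREREREREREREREREREREREREREREREREREREREREREREREREREREREREREREREREREREREREREREREREREREREREREREREREREREREREREREREREREREREREREREREREREREREREREREREREREREREREREREREREREREREREREREREREREREREREREREREREREREREREREREREREREREREREREREREREREREREREREREREREREREREREREREREREREREREREREREREREREREREREREREREREREREREREREREREREREREREREREREREREREREREREREREREREREREREREREREREREREREREREREREREREREREREREiIiIRERERERERERERERERERERERERERESIiIiIiIiIiIiIhEREREREREREREREREREREREREREREiIiIiIiIiIiIiERERERERERERERERERERERERERERESIiIiIiIiIiIiIRERERERERERERERERERERERERERERIiIiIiIiIiIiIhEREREREREREREREREREREREREREREiIiIiIiIiIiIiERERERERERERERERERERERERERERESIiIiIiIiIiIiIRERERERERERERERERERERERERERERIiIiIiIiIiIiIhEREREREREREREREREREREREREREREiIiIiIiIiIiIiERERERERERERERERERERERERERERESIiIiIiIiIiIiIRERERERERERERERERERERERERERERIiIiIiIiIiIiIhEREREREREREREREREREREREREREREiIiIiIiIiIiIiERERERERERERERERERERERERERERESIiIiIiIiIiIiIRERERERERERERERERERERERERERERIiIiIiIiIiIiIhEREREREREREREREREREREREREREREiIiIiIiIiIiIiETMzMzMRERERERERERERERERERERESIiIiIiIiIiIiIRMzMzMzMRERERERERERERERERERERIiIiIiIiIiIiIhEzMzMzMzEREREREREREREREREREREiIiIiIiIiIiIiETMzMzMzMxERERERERERERERERERESIiIiIiIiIiIiIRMzMzMzMzMRERERERERERERERERESIiIiIiIiIiIiIhEzMzMzMzMzERERERERERERERERERIiIiIiIiIiIiIiETMzMzMzMzMxEREREREREREREREREiIiIiIiIiIiIiIRMzMzMzMzMzERERERERERERERERESIiIiIiIiIiIiIhEzMzMzMzMzMxERERERERERERRERBIiIiIiIiIiIiIiETMzMzMzMzMzMREREREREREURERERCIiIiIiIiIiIiIRMzMzMzMzMzMxEREREREREUREREREIiIiIiIiIiIiIhEzMzMzMzMzMzMRERERERFERERERERCIiIiIiIiIiIiETMzMzMzMzMzMzERERERFEREREREREIiIiIiIiIiIiIRMzMzMzMzMzMzMRERERREREREREREQiIiIiIiIiIiIhEzMzMzMzMzMzMzERERRERERERERERCIiIiIiIiIiIiETMzMzMzMzMzMzMxERREREREREREREIiIiIiIiIiIiIRMzMzMzMzMzMzMzMUREREREREREREQiIiIiIiIiIiIhEzMzMzMzMzMzMzMzRERERERERERERCIiIiIiIiIiIiETMzMzMzMzMzMzMzM0REREREREREREQiIiIiIiIiIiIRMzMzMzMzMzMzMzMzRERERERERERERCIiIiIiIiIiIhEzMzMzMzMzMzMzMzM0REREREREREREIiIiIiIiIiIiETMzMzMzMzMzMzMzMzNEREREREREREQiIiIiIiIiIiIRMzMzMzMzMzMzMzMzMzRERERERERERCIiIiIiIiIiIhEzMzMzMzMzMzMzMzMzM0REREREREREIiIiIiIiIiIiETMzMzMzMzMzMzMzMzMzNEREREREREQiIiIiIiIiIiIRMzMzMzMzMzMzMzMzMzMzNERERERERCIiIiIiIiIiIhEzMzMzMzMzMzMzMzMzMzMzREREREREIiIiIiIiIiIiETMzMzMzMzMzMzMzMzMzMzM0REREREQiIiIiIiIiIiIRMzMzMzMzMzMzMzMzMzMzMzNEREREQiIiIiIiIiIiIhEzMzMzMzMzMzMzMzMzMzMzMzRERERCIiIiIiIiIiIi"/>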